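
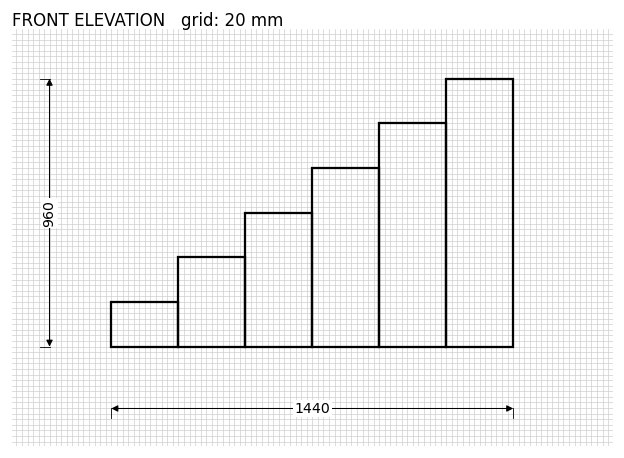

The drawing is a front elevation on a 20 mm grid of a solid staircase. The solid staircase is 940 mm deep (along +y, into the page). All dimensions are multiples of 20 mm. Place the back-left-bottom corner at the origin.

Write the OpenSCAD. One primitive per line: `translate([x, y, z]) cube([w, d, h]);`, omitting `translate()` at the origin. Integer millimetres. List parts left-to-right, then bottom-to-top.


cube([240, 940, 160]);
translate([240, 0, 0]) cube([240, 940, 320]);
translate([480, 0, 0]) cube([240, 940, 480]);
translate([720, 0, 0]) cube([240, 940, 640]);
translate([960, 0, 0]) cube([240, 940, 800]);
translate([1200, 0, 0]) cube([240, 940, 960]);


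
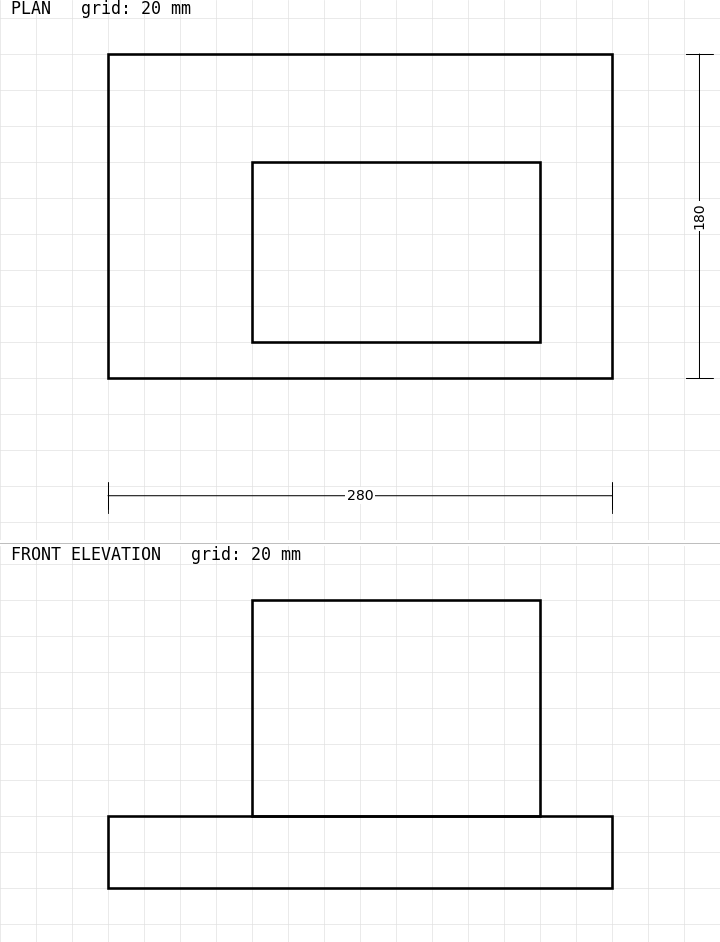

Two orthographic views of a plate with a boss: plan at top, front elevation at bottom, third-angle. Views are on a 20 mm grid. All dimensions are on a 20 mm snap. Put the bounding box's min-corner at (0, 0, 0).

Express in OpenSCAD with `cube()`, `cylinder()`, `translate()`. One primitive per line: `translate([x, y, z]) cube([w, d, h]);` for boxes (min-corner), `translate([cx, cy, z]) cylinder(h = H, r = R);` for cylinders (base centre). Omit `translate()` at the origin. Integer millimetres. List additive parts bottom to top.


cube([280, 180, 40]);
translate([80, 20, 40]) cube([160, 100, 120]);


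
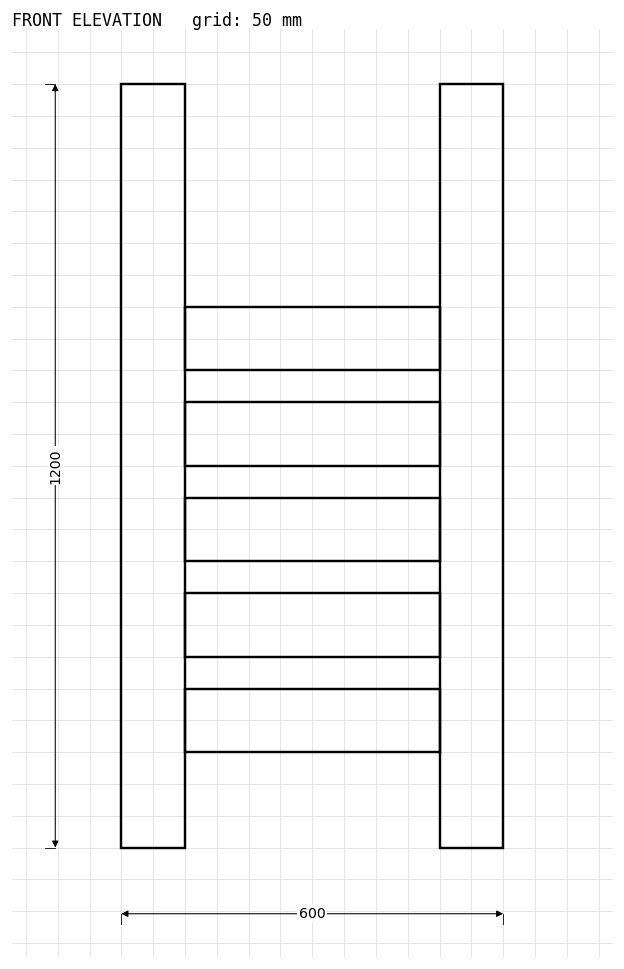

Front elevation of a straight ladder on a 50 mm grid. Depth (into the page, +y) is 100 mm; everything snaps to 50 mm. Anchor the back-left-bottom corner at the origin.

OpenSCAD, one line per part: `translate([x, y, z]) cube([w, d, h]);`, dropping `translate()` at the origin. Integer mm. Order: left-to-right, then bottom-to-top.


cube([100, 100, 1200]);
translate([100, 0, 150]) cube([400, 100, 100]);
translate([100, 0, 300]) cube([400, 100, 100]);
translate([100, 0, 450]) cube([400, 100, 100]);
translate([100, 0, 600]) cube([400, 100, 100]);
translate([100, 0, 750]) cube([400, 100, 100]);
translate([500, 0, 0]) cube([100, 100, 1200]);


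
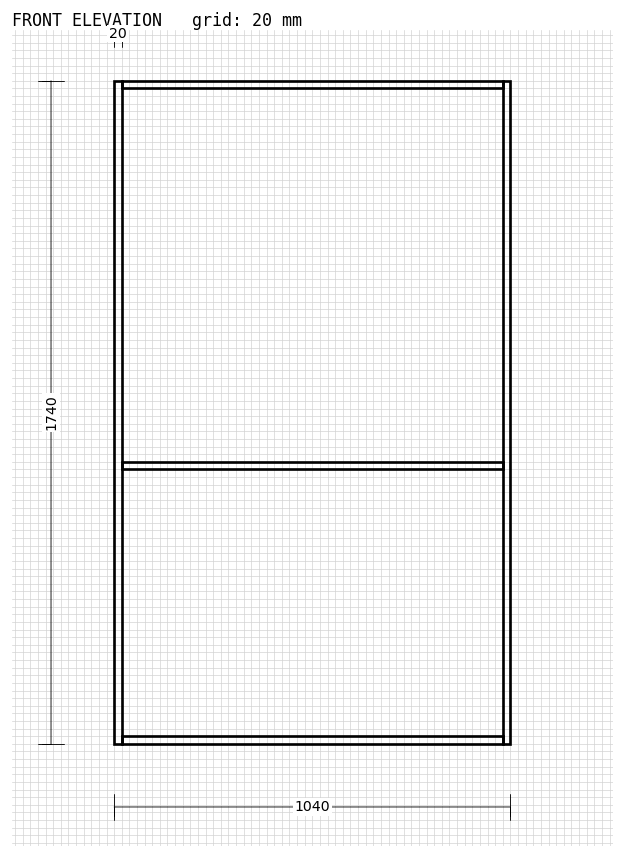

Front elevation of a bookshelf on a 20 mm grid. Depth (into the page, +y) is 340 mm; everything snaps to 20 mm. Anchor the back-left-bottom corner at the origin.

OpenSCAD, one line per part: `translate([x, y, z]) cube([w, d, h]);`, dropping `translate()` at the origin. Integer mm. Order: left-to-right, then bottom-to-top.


cube([20, 340, 1740]);
translate([20, 0, 0]) cube([1000, 340, 20]);
translate([20, 0, 720]) cube([1000, 340, 20]);
translate([20, 0, 1720]) cube([1000, 340, 20]);
translate([1020, 0, 0]) cube([20, 340, 1740]);


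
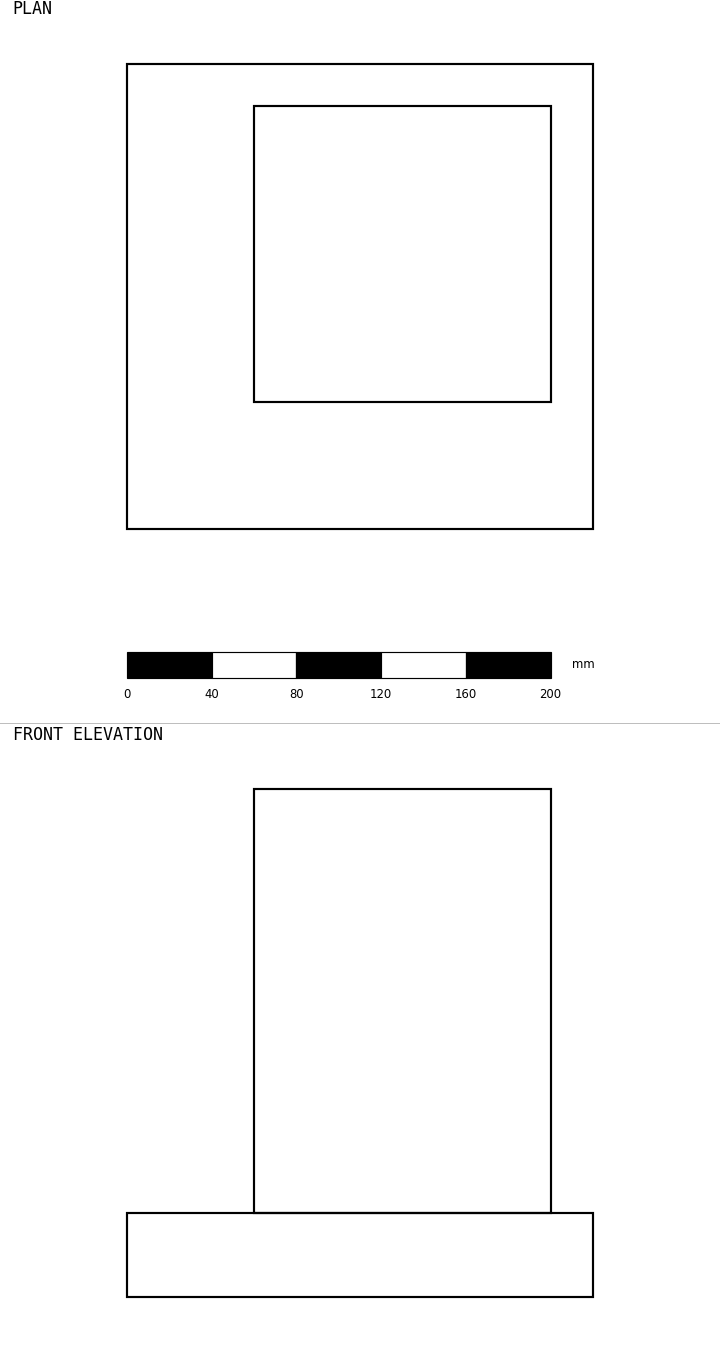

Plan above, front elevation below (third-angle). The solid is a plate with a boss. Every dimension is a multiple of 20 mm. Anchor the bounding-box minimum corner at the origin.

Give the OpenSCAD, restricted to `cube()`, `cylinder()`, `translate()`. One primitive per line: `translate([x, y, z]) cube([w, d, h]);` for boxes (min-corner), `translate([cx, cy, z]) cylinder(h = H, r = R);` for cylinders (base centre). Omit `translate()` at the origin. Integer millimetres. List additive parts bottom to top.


cube([220, 220, 40]);
translate([60, 60, 40]) cube([140, 140, 200]);


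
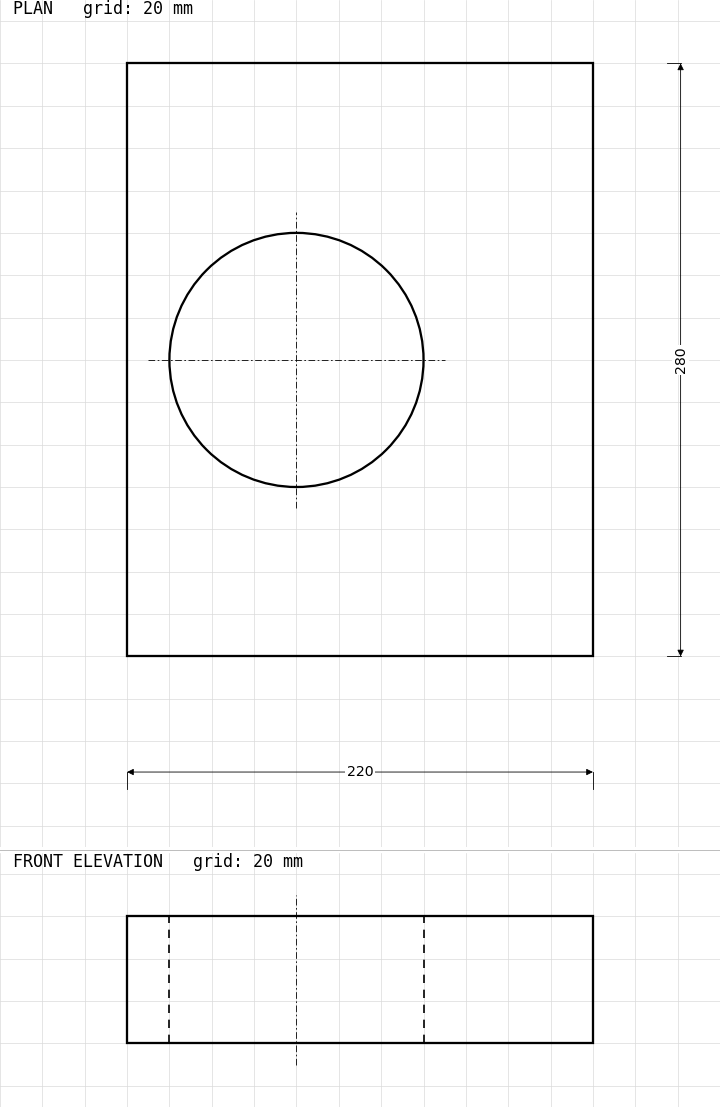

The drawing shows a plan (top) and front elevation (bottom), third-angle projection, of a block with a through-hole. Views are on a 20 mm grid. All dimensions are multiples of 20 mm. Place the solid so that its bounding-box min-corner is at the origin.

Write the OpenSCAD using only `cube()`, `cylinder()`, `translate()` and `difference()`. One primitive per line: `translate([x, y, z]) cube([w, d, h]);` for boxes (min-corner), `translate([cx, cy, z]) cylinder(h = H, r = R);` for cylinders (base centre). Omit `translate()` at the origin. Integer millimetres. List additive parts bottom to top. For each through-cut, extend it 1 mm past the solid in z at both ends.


difference() {
  cube([220, 280, 60]);
  translate([80, 140, -1]) cylinder(h = 62, r = 60);
}


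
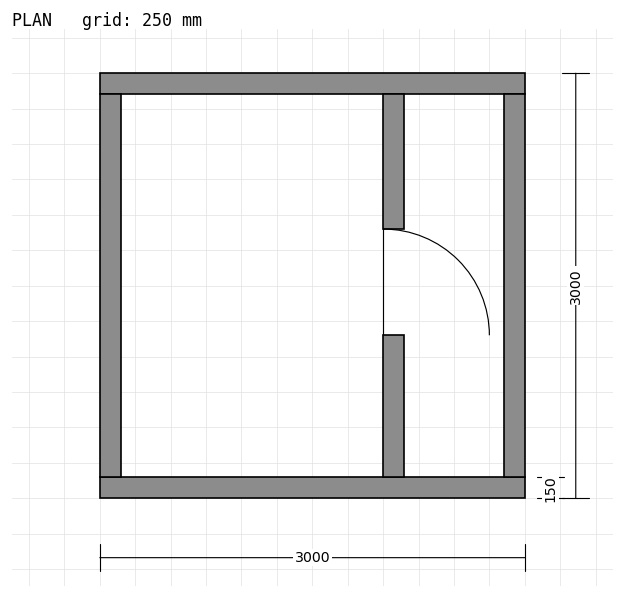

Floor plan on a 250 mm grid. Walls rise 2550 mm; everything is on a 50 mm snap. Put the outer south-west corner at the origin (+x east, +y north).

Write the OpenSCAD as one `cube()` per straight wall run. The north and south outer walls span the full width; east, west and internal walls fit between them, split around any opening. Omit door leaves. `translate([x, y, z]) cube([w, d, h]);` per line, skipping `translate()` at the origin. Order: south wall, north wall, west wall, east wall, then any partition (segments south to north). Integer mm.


cube([3000, 150, 2550]);
translate([0, 2850, 0]) cube([3000, 150, 2550]);
translate([0, 150, 0]) cube([150, 2700, 2550]);
translate([2850, 150, 0]) cube([150, 2700, 2550]);
translate([2000, 150, 0]) cube([150, 1000, 2550]);
translate([2000, 1900, 0]) cube([150, 950, 2550]);


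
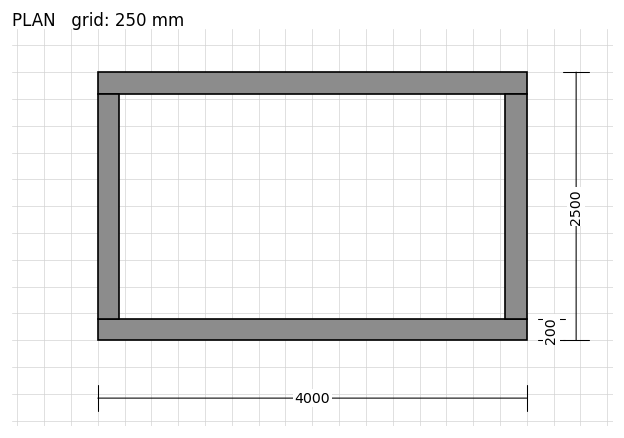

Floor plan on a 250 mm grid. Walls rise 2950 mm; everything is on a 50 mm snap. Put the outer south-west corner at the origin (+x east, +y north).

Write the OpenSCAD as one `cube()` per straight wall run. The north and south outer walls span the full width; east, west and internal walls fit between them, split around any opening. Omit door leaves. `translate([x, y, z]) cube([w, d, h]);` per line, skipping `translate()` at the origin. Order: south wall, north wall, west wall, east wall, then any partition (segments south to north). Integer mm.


cube([4000, 200, 2950]);
translate([0, 2300, 0]) cube([4000, 200, 2950]);
translate([0, 200, 0]) cube([200, 2100, 2950]);
translate([3800, 200, 0]) cube([200, 2100, 2950]);


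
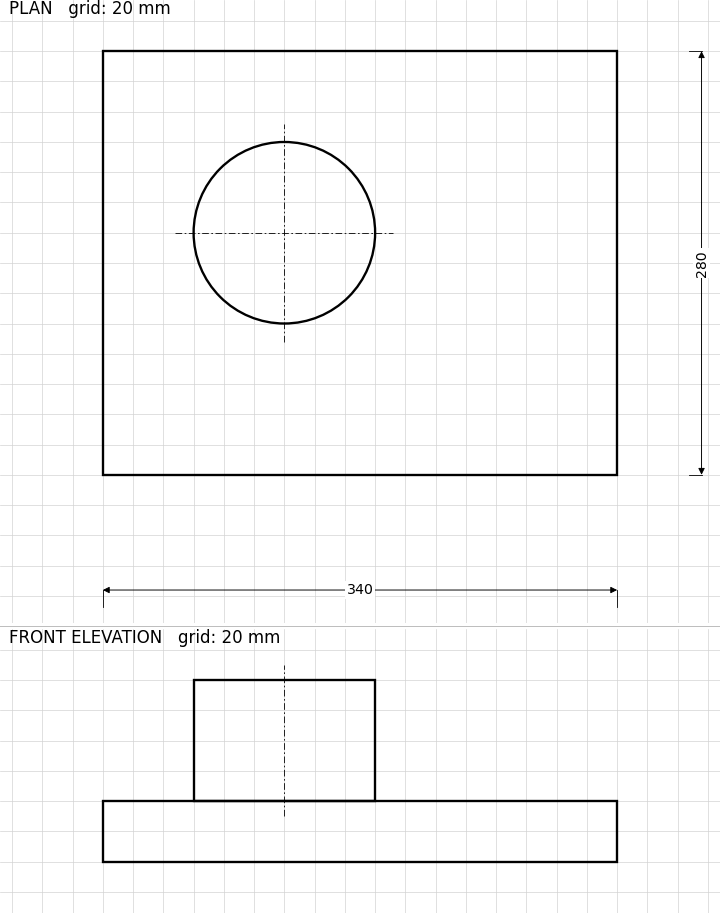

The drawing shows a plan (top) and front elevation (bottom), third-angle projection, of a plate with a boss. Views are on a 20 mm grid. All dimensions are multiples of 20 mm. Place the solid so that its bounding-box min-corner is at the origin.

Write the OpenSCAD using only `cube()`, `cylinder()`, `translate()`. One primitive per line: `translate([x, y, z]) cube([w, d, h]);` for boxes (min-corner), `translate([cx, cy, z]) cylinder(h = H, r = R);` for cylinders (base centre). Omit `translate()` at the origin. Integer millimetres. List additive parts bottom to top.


cube([340, 280, 40]);
translate([120, 160, 40]) cylinder(h = 80, r = 60);


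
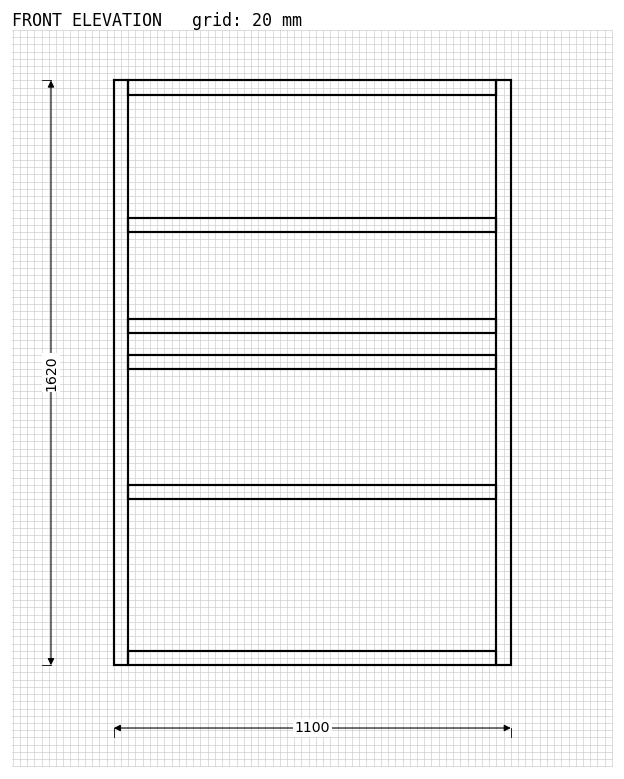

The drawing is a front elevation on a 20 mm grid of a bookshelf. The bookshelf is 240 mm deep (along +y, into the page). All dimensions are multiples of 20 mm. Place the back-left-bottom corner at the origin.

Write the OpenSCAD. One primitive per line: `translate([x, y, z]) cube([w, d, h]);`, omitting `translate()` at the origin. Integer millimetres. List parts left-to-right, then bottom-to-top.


cube([40, 240, 1620]);
translate([40, 0, 0]) cube([1020, 240, 40]);
translate([40, 0, 460]) cube([1020, 240, 40]);
translate([40, 0, 820]) cube([1020, 240, 40]);
translate([40, 0, 920]) cube([1020, 240, 40]);
translate([40, 0, 1200]) cube([1020, 240, 40]);
translate([40, 0, 1580]) cube([1020, 240, 40]);
translate([1060, 0, 0]) cube([40, 240, 1620]);


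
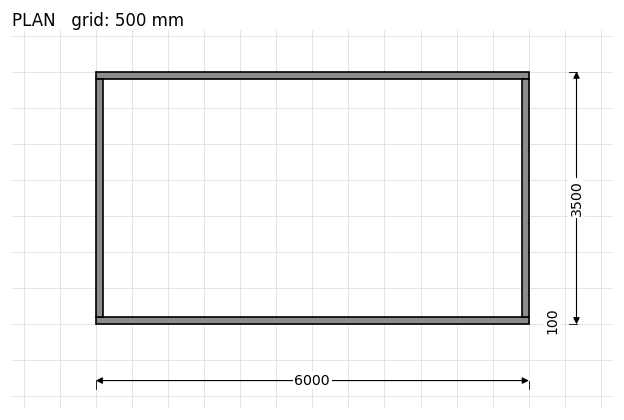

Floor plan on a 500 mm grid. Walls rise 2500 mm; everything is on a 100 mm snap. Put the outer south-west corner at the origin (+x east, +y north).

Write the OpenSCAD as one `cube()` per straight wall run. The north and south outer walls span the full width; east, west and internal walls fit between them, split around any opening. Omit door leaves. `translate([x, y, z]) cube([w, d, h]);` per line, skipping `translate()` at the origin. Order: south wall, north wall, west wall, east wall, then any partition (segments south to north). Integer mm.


cube([6000, 100, 2500]);
translate([0, 3400, 0]) cube([6000, 100, 2500]);
translate([0, 100, 0]) cube([100, 3300, 2500]);
translate([5900, 100, 0]) cube([100, 3300, 2500]);


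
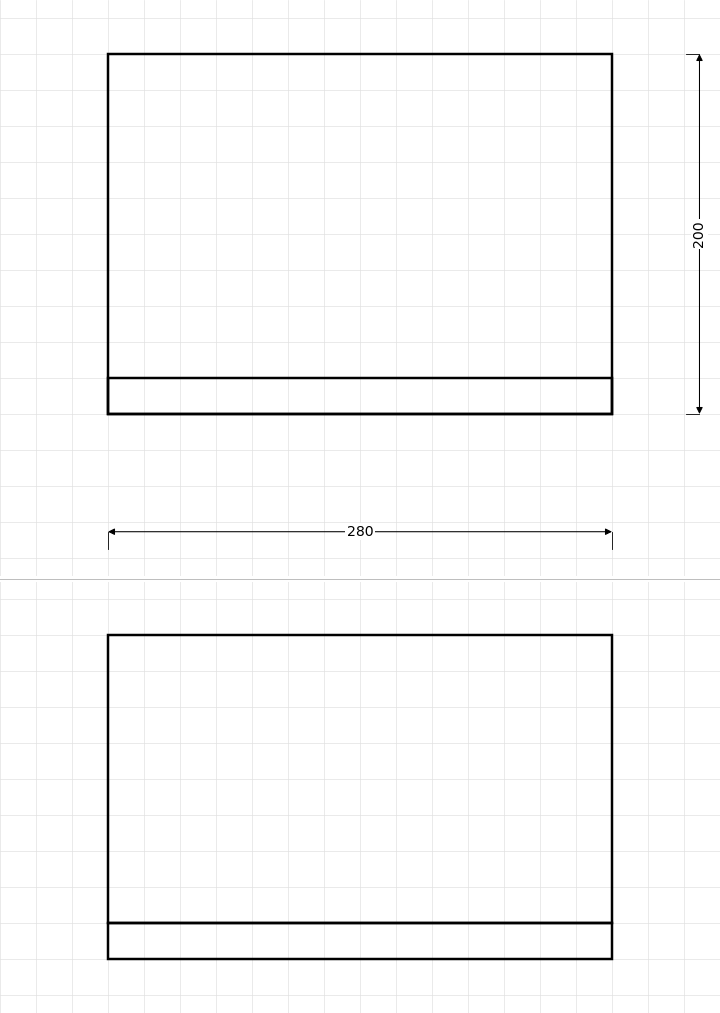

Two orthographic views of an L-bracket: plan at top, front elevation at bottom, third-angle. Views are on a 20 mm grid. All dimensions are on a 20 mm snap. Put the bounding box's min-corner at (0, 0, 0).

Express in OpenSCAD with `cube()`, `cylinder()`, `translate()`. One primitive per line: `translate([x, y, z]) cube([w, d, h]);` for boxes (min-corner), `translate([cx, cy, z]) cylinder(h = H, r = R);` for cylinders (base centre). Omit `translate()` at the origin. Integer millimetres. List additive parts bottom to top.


cube([280, 200, 20]);
translate([0, 0, 20]) cube([280, 20, 160]);


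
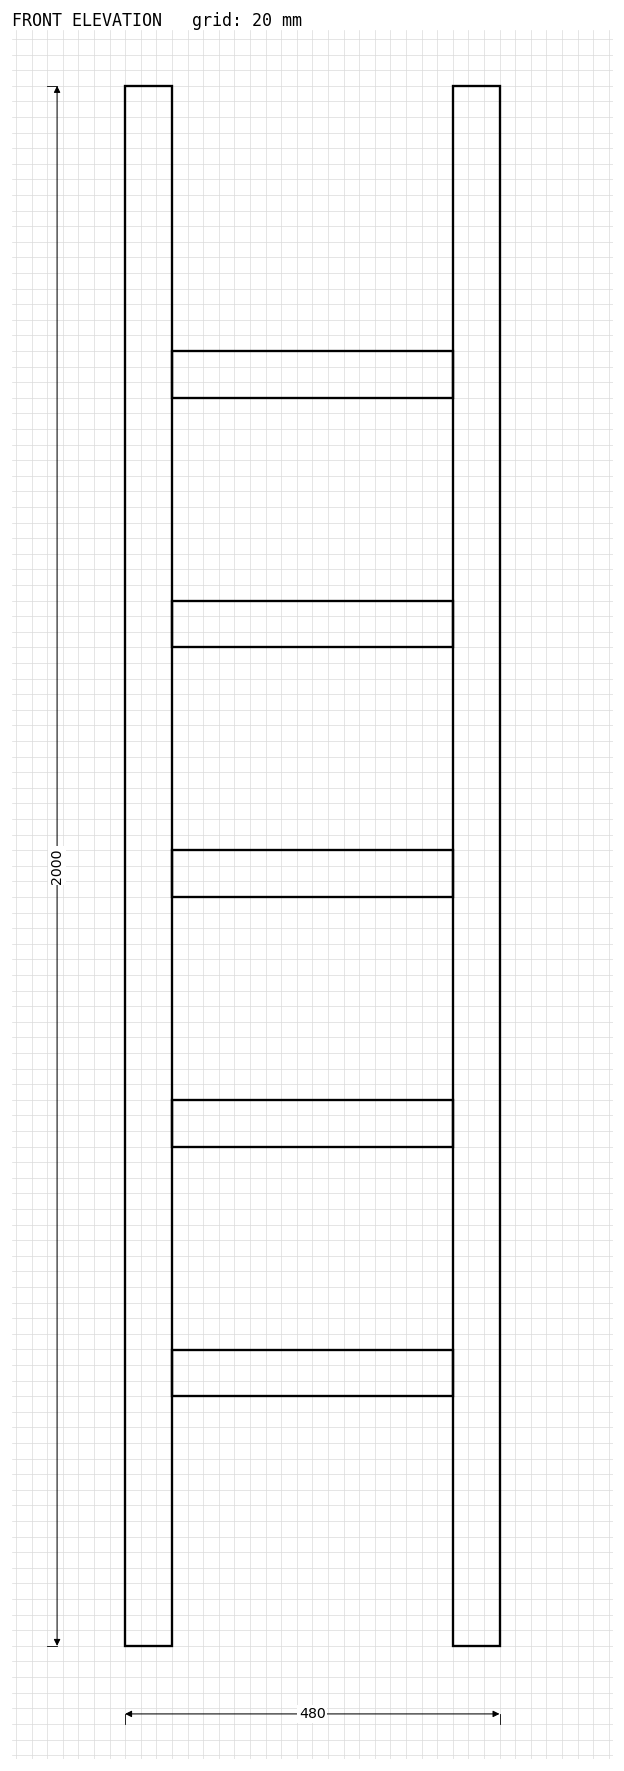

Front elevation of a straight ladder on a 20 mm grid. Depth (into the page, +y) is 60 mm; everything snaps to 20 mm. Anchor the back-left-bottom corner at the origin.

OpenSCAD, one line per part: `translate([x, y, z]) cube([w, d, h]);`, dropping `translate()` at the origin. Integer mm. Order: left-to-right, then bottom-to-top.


cube([60, 60, 2000]);
translate([60, 0, 320]) cube([360, 60, 60]);
translate([60, 0, 640]) cube([360, 60, 60]);
translate([60, 0, 960]) cube([360, 60, 60]);
translate([60, 0, 1280]) cube([360, 60, 60]);
translate([60, 0, 1600]) cube([360, 60, 60]);
translate([420, 0, 0]) cube([60, 60, 2000]);


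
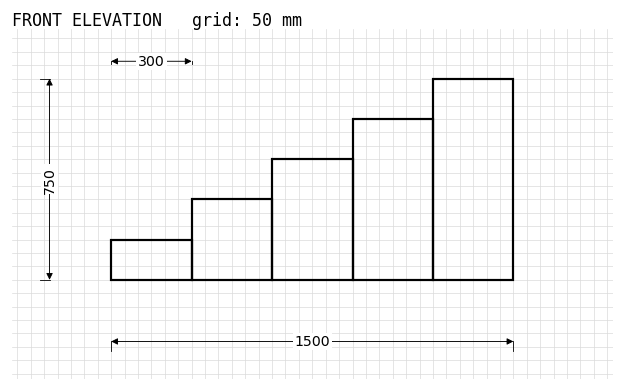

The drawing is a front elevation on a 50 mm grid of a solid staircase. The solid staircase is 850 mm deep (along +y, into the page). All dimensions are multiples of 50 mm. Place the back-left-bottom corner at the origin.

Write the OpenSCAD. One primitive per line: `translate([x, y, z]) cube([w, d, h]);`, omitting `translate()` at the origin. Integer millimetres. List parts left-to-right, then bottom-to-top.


cube([300, 850, 150]);
translate([300, 0, 0]) cube([300, 850, 300]);
translate([600, 0, 0]) cube([300, 850, 450]);
translate([900, 0, 0]) cube([300, 850, 600]);
translate([1200, 0, 0]) cube([300, 850, 750]);


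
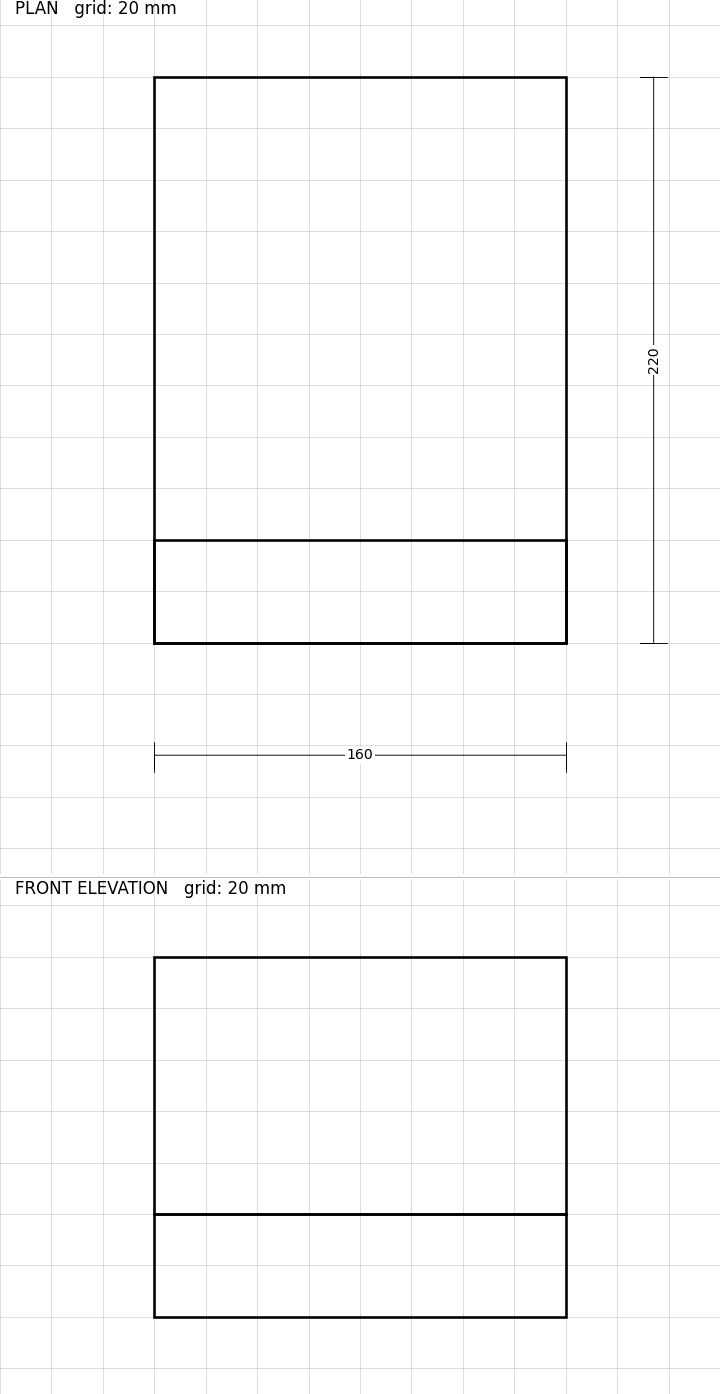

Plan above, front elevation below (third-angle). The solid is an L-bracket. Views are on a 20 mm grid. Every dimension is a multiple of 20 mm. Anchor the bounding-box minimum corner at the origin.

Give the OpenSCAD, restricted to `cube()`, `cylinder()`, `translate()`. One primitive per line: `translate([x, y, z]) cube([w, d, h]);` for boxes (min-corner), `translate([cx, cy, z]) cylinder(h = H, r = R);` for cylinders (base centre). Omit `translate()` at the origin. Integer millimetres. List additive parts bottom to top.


cube([160, 220, 40]);
translate([0, 0, 40]) cube([160, 40, 100]);


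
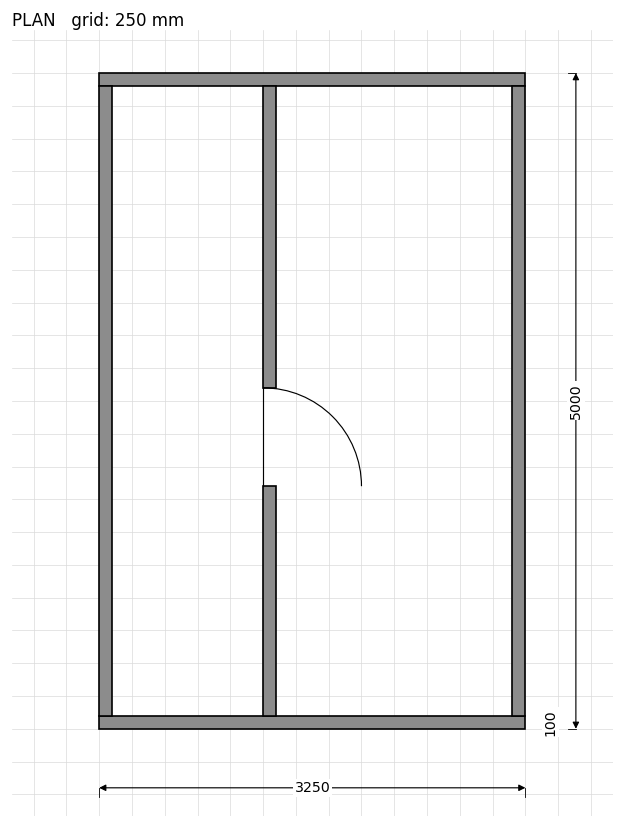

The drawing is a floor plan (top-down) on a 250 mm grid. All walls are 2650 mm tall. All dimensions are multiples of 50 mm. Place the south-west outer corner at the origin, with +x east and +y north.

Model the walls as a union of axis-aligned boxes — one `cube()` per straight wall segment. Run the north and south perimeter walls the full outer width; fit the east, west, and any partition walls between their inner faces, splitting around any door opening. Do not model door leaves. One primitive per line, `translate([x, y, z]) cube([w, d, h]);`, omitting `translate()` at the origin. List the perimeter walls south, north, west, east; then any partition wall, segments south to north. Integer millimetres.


cube([3250, 100, 2650]);
translate([0, 4900, 0]) cube([3250, 100, 2650]);
translate([0, 100, 0]) cube([100, 4800, 2650]);
translate([3150, 100, 0]) cube([100, 4800, 2650]);
translate([1250, 100, 0]) cube([100, 1750, 2650]);
translate([1250, 2600, 0]) cube([100, 2300, 2650]);


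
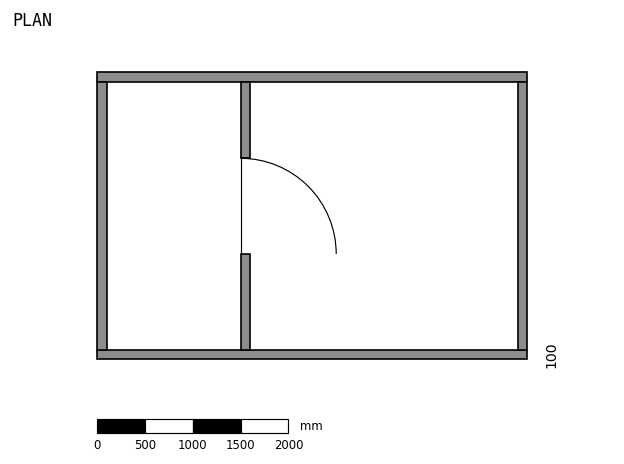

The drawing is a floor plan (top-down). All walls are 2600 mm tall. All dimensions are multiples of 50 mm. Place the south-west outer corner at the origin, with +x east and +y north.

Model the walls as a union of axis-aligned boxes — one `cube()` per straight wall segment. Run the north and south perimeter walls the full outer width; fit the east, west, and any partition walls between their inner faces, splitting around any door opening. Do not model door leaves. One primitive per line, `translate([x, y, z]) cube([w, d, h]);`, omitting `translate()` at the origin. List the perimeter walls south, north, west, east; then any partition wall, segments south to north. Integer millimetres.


cube([4500, 100, 2600]);
translate([0, 2900, 0]) cube([4500, 100, 2600]);
translate([0, 100, 0]) cube([100, 2800, 2600]);
translate([4400, 100, 0]) cube([100, 2800, 2600]);
translate([1500, 100, 0]) cube([100, 1000, 2600]);
translate([1500, 2100, 0]) cube([100, 800, 2600]);


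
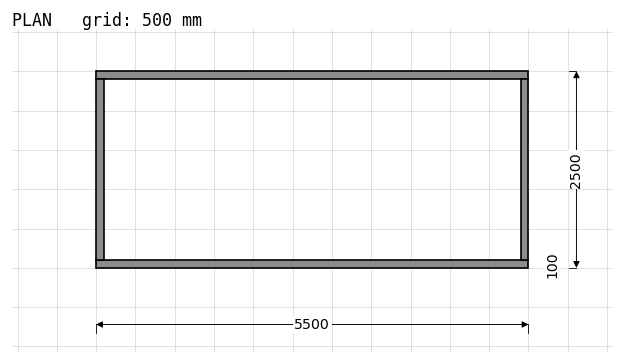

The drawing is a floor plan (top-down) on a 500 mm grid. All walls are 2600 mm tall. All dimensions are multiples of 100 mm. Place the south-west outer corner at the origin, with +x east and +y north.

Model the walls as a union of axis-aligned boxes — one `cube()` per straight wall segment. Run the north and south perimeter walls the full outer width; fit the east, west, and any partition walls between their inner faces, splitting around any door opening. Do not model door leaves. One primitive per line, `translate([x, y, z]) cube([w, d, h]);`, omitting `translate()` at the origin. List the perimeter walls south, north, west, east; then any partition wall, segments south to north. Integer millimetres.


cube([5500, 100, 2600]);
translate([0, 2400, 0]) cube([5500, 100, 2600]);
translate([0, 100, 0]) cube([100, 2300, 2600]);
translate([5400, 100, 0]) cube([100, 2300, 2600]);


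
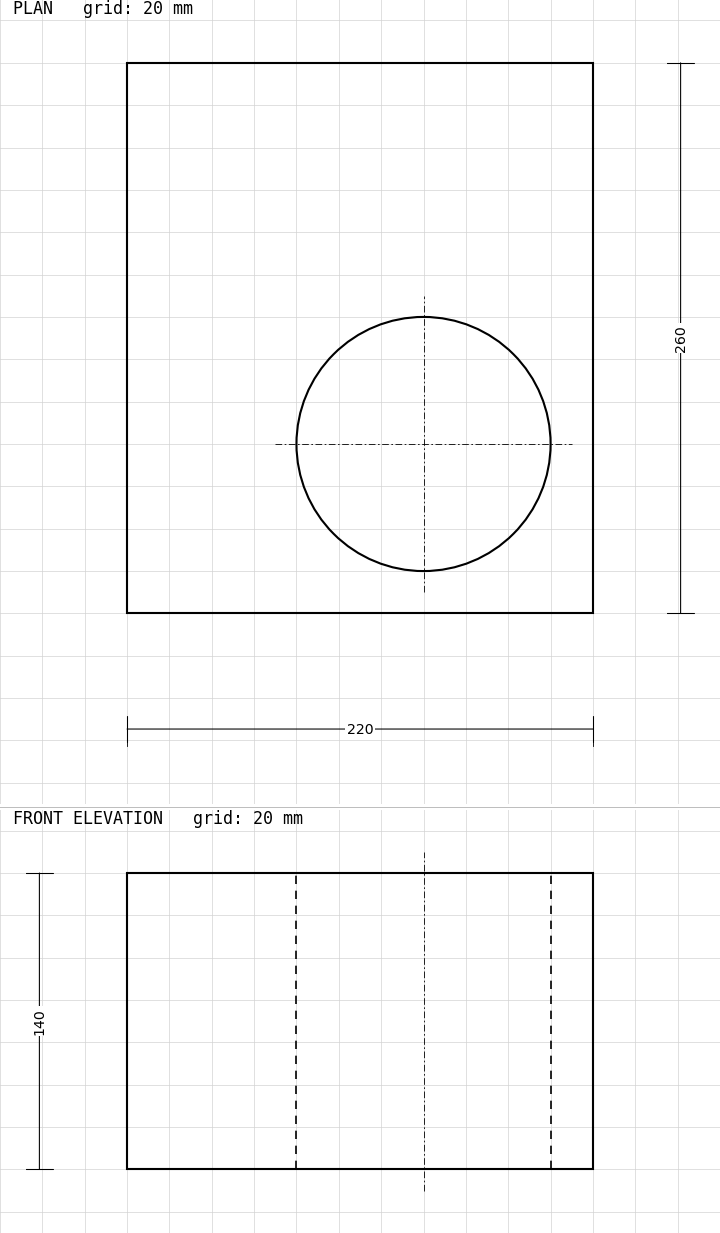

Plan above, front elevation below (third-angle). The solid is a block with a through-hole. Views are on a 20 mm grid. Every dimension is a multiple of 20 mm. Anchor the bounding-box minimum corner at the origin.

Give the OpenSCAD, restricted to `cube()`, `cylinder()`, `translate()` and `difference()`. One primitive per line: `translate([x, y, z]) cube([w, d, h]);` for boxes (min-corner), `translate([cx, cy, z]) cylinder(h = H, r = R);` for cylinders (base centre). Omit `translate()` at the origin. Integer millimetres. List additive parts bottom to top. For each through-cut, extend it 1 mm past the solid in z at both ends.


difference() {
  cube([220, 260, 140]);
  translate([140, 80, -1]) cylinder(h = 142, r = 60);
}


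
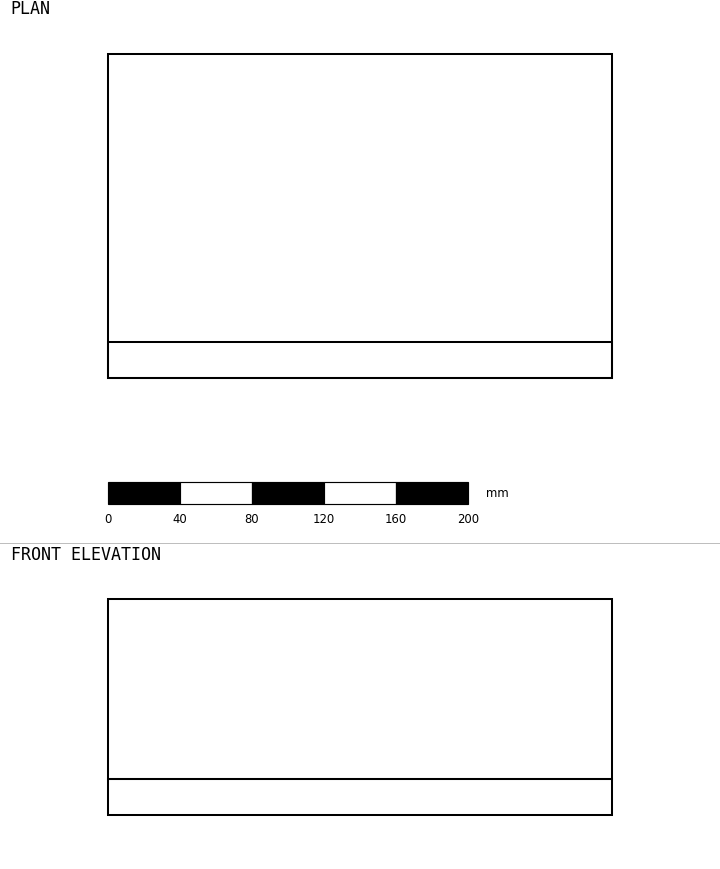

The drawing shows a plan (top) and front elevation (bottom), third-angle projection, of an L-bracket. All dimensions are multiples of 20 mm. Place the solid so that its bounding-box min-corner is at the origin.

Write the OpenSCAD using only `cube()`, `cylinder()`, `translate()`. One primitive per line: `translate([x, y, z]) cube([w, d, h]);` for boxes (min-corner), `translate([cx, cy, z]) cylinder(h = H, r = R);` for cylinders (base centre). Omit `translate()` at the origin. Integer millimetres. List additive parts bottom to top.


cube([280, 180, 20]);
translate([0, 0, 20]) cube([280, 20, 100]);


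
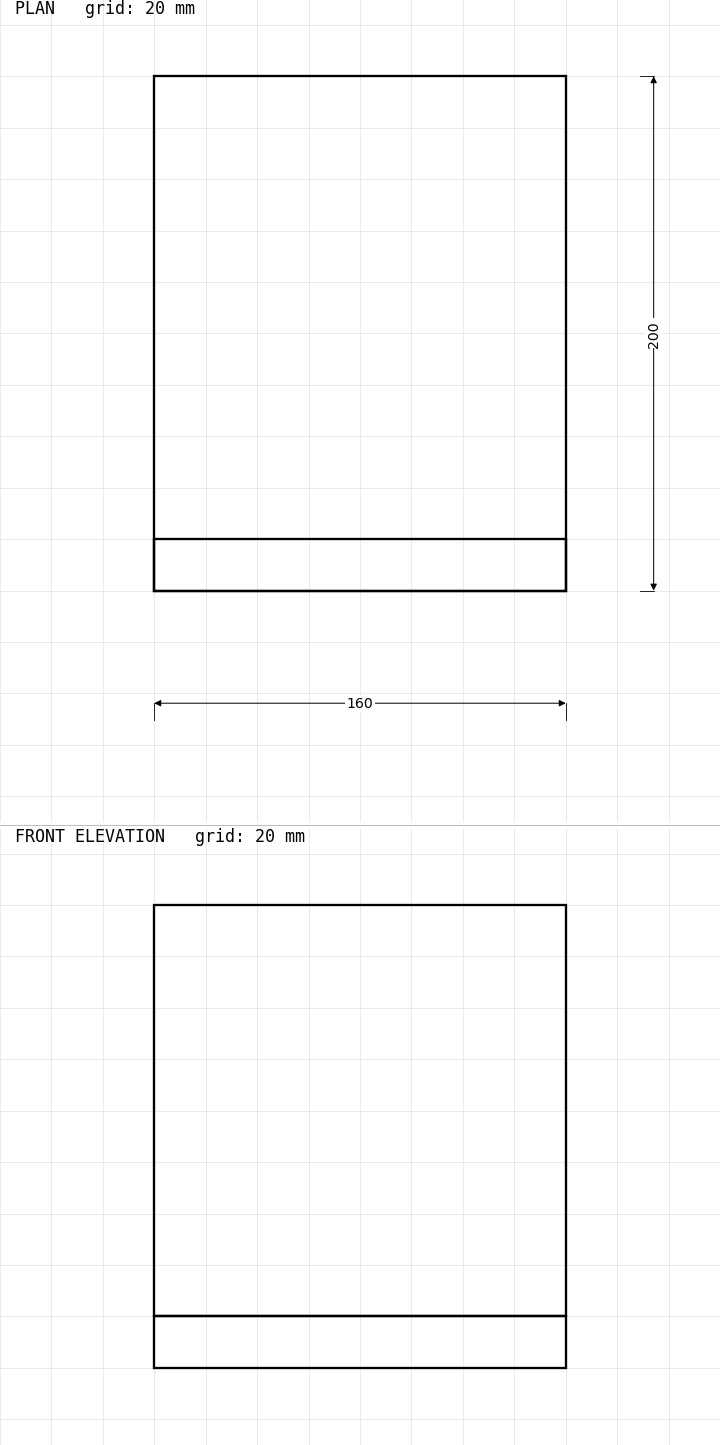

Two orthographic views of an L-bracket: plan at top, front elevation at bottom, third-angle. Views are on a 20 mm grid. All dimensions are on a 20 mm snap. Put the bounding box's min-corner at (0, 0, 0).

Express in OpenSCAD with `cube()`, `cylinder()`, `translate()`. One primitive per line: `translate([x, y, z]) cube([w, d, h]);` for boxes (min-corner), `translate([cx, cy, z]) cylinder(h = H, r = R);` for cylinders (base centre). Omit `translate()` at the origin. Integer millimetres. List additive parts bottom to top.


cube([160, 200, 20]);
translate([0, 0, 20]) cube([160, 20, 160]);


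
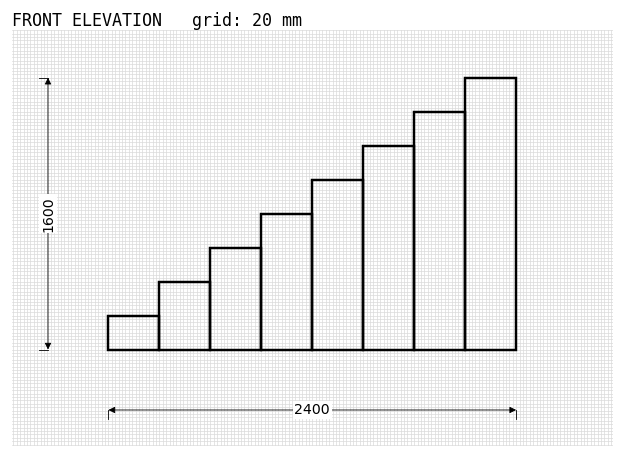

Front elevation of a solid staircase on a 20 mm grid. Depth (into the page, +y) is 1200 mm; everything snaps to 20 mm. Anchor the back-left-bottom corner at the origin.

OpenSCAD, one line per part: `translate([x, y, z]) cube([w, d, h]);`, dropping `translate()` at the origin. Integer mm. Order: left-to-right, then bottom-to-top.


cube([300, 1200, 200]);
translate([300, 0, 0]) cube([300, 1200, 400]);
translate([600, 0, 0]) cube([300, 1200, 600]);
translate([900, 0, 0]) cube([300, 1200, 800]);
translate([1200, 0, 0]) cube([300, 1200, 1000]);
translate([1500, 0, 0]) cube([300, 1200, 1200]);
translate([1800, 0, 0]) cube([300, 1200, 1400]);
translate([2100, 0, 0]) cube([300, 1200, 1600]);


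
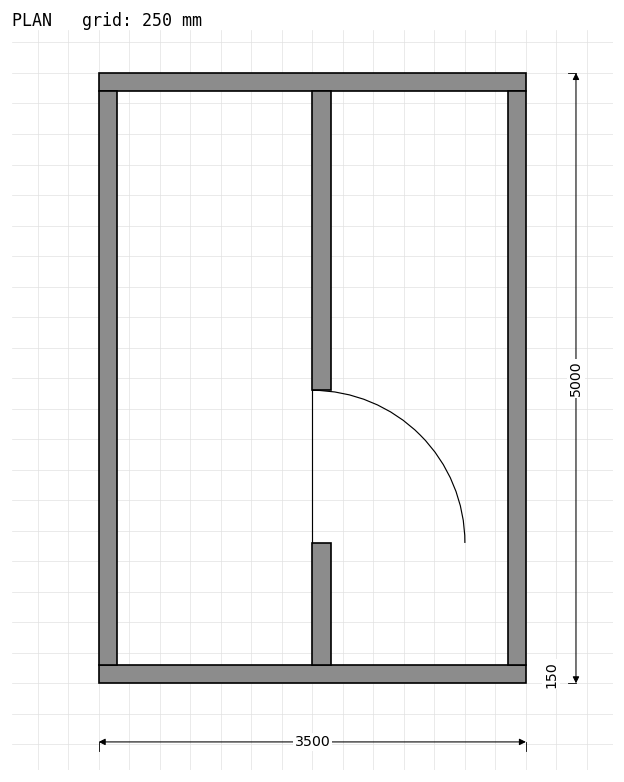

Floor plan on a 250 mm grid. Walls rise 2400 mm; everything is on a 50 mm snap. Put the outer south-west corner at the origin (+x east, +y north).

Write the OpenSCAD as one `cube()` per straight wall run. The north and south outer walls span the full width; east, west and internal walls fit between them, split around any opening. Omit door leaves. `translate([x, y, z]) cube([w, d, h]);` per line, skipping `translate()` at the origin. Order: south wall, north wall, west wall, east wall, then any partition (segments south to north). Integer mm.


cube([3500, 150, 2400]);
translate([0, 4850, 0]) cube([3500, 150, 2400]);
translate([0, 150, 0]) cube([150, 4700, 2400]);
translate([3350, 150, 0]) cube([150, 4700, 2400]);
translate([1750, 150, 0]) cube([150, 1000, 2400]);
translate([1750, 2400, 0]) cube([150, 2450, 2400]);


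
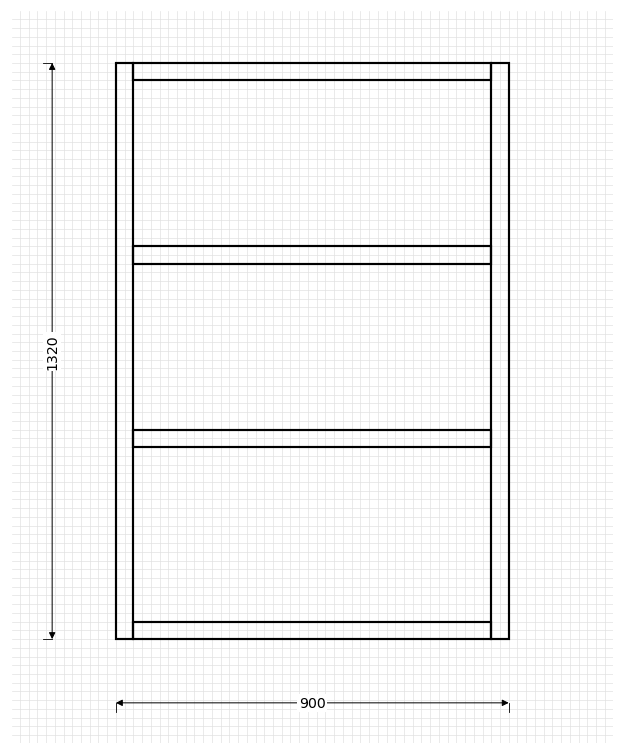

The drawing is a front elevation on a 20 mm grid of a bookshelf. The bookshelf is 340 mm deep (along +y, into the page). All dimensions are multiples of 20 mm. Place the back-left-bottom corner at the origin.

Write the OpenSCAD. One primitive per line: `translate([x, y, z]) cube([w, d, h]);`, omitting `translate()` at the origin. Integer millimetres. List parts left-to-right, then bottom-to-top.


cube([40, 340, 1320]);
translate([40, 0, 0]) cube([820, 340, 40]);
translate([40, 0, 440]) cube([820, 340, 40]);
translate([40, 0, 860]) cube([820, 340, 40]);
translate([40, 0, 1280]) cube([820, 340, 40]);
translate([860, 0, 0]) cube([40, 340, 1320]);


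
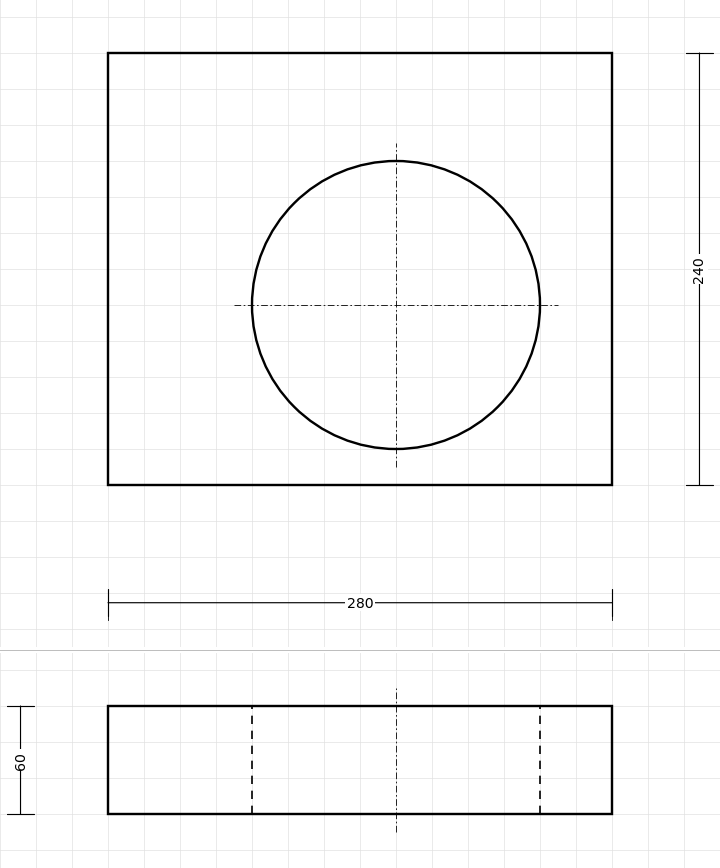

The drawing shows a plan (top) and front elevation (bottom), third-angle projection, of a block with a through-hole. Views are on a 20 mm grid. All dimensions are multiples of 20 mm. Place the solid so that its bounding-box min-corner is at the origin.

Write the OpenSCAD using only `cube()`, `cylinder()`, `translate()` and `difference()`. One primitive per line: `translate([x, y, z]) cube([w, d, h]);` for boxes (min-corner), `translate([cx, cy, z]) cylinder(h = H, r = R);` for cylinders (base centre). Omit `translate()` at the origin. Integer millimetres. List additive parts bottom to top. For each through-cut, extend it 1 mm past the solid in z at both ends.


difference() {
  cube([280, 240, 60]);
  translate([160, 100, -1]) cylinder(h = 62, r = 80);
}


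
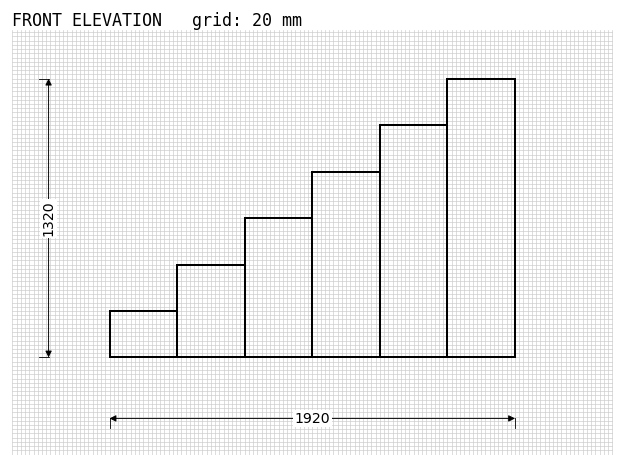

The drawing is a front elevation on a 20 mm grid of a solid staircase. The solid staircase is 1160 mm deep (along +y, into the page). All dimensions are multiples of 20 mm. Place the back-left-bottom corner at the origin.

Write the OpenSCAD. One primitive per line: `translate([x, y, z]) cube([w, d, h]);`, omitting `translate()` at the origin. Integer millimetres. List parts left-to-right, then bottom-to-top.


cube([320, 1160, 220]);
translate([320, 0, 0]) cube([320, 1160, 440]);
translate([640, 0, 0]) cube([320, 1160, 660]);
translate([960, 0, 0]) cube([320, 1160, 880]);
translate([1280, 0, 0]) cube([320, 1160, 1100]);
translate([1600, 0, 0]) cube([320, 1160, 1320]);


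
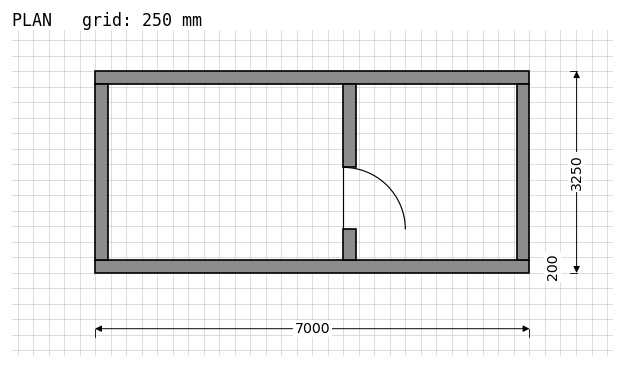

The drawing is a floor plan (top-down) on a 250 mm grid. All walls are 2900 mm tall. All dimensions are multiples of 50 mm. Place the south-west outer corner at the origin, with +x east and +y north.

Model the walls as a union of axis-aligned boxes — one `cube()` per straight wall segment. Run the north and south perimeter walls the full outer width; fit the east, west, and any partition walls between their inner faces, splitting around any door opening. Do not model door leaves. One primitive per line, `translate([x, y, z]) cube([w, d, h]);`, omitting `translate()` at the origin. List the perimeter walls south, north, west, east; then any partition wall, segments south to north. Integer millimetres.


cube([7000, 200, 2900]);
translate([0, 3050, 0]) cube([7000, 200, 2900]);
translate([0, 200, 0]) cube([200, 2850, 2900]);
translate([6800, 200, 0]) cube([200, 2850, 2900]);
translate([4000, 200, 0]) cube([200, 500, 2900]);
translate([4000, 1700, 0]) cube([200, 1350, 2900]);


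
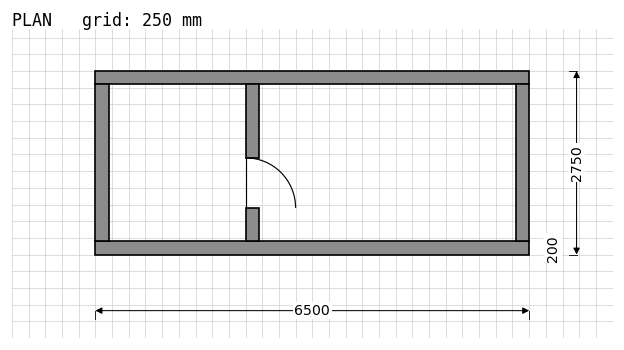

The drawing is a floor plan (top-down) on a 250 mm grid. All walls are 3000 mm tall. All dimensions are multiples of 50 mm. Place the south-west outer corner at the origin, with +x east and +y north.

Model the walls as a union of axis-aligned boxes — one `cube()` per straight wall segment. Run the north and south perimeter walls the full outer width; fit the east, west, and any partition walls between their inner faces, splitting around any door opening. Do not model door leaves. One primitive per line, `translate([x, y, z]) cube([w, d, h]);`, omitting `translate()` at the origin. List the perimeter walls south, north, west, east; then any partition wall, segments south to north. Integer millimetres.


cube([6500, 200, 3000]);
translate([0, 2550, 0]) cube([6500, 200, 3000]);
translate([0, 200, 0]) cube([200, 2350, 3000]);
translate([6300, 200, 0]) cube([200, 2350, 3000]);
translate([2250, 200, 0]) cube([200, 500, 3000]);
translate([2250, 1450, 0]) cube([200, 1100, 3000]);


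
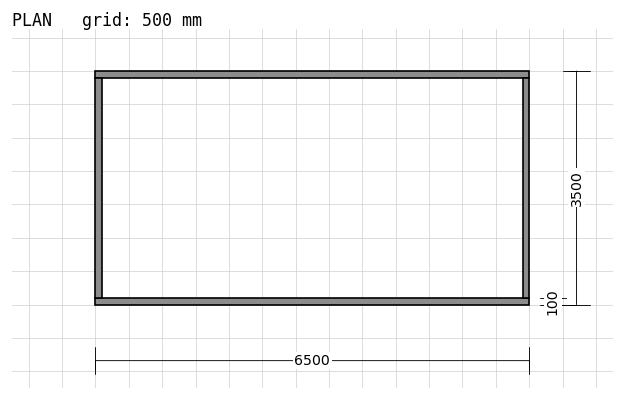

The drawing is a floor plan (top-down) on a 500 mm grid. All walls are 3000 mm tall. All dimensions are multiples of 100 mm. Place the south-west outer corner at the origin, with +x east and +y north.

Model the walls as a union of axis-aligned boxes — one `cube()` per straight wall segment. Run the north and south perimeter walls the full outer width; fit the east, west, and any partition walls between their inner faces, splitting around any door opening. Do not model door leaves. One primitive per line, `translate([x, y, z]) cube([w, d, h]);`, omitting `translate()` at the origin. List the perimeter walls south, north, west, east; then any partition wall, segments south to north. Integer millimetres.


cube([6500, 100, 3000]);
translate([0, 3400, 0]) cube([6500, 100, 3000]);
translate([0, 100, 0]) cube([100, 3300, 3000]);
translate([6400, 100, 0]) cube([100, 3300, 3000]);


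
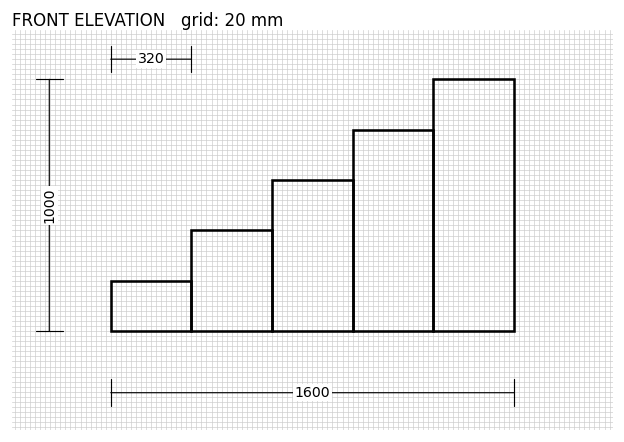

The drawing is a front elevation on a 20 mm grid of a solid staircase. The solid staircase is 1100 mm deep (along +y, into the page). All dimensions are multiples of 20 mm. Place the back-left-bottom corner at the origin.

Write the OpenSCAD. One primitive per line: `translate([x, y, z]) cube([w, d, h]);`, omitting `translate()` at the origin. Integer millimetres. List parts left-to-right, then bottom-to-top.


cube([320, 1100, 200]);
translate([320, 0, 0]) cube([320, 1100, 400]);
translate([640, 0, 0]) cube([320, 1100, 600]);
translate([960, 0, 0]) cube([320, 1100, 800]);
translate([1280, 0, 0]) cube([320, 1100, 1000]);


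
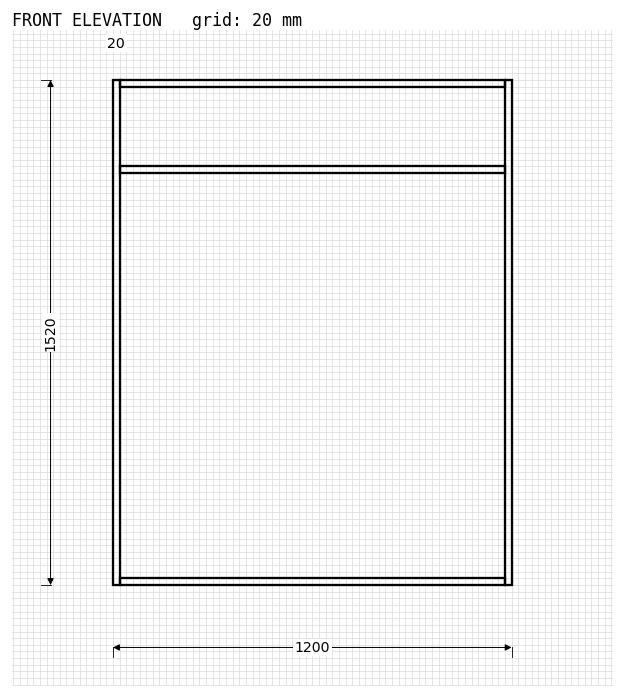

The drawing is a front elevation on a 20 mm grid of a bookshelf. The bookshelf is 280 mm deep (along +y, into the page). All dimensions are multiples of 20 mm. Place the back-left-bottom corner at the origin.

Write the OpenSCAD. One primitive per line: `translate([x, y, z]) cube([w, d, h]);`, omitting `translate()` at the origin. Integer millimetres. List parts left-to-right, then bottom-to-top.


cube([20, 280, 1520]);
translate([20, 0, 0]) cube([1160, 280, 20]);
translate([20, 0, 1240]) cube([1160, 280, 20]);
translate([20, 0, 1500]) cube([1160, 280, 20]);
translate([1180, 0, 0]) cube([20, 280, 1520]);


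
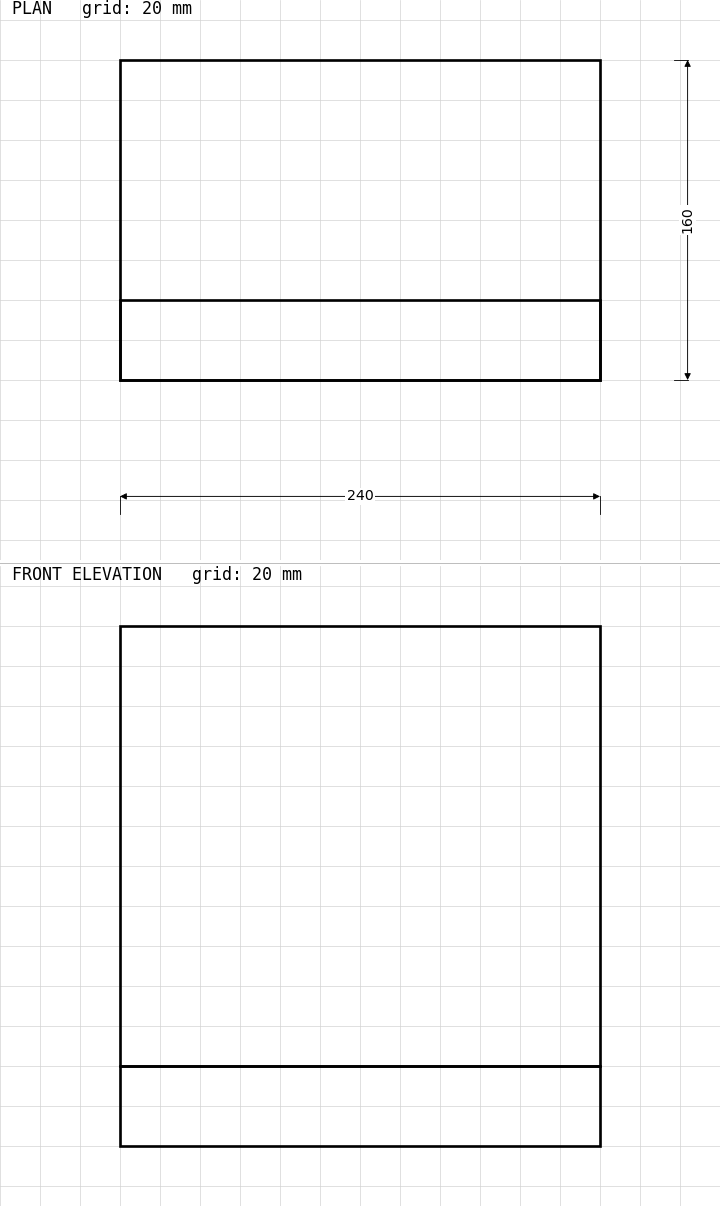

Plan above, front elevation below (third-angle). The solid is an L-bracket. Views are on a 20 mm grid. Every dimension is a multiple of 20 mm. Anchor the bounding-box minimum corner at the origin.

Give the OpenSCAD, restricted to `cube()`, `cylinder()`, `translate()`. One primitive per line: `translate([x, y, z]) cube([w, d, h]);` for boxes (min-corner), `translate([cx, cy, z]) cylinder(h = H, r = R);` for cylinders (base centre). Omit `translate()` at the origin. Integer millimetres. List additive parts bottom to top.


cube([240, 160, 40]);
translate([0, 0, 40]) cube([240, 40, 220]);


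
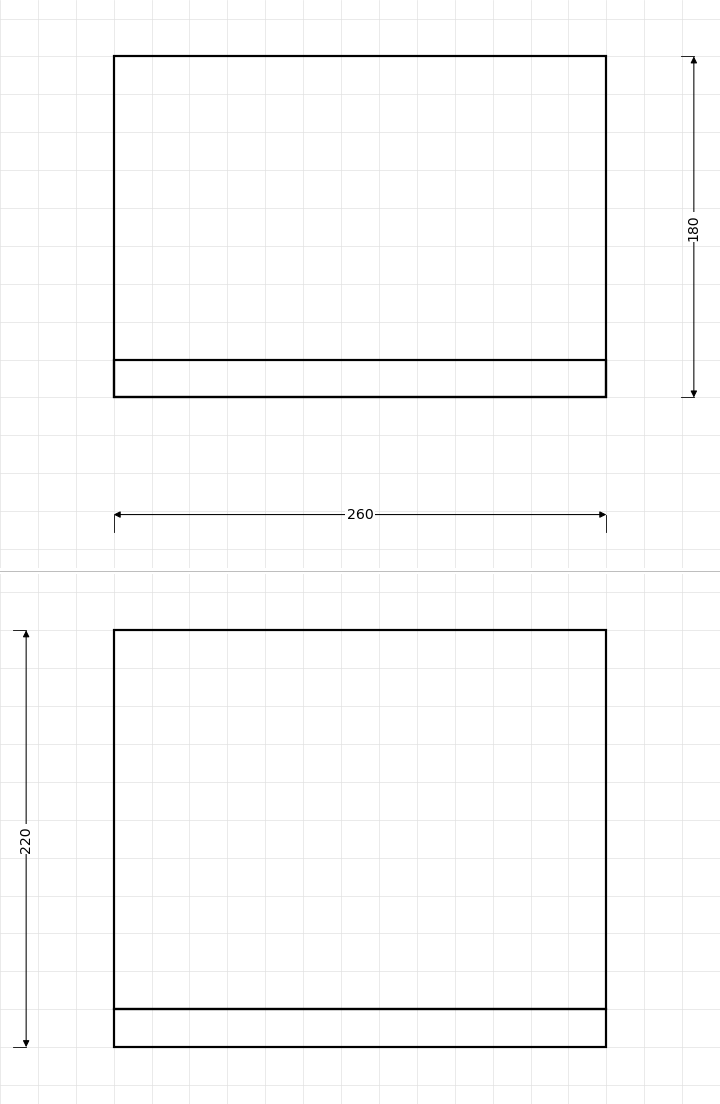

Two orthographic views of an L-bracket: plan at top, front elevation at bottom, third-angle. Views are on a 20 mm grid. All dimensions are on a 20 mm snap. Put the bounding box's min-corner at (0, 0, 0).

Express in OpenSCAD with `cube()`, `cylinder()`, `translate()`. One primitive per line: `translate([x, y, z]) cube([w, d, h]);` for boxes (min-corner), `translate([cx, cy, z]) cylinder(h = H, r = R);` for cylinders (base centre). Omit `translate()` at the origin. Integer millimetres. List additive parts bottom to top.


cube([260, 180, 20]);
translate([0, 0, 20]) cube([260, 20, 200]);


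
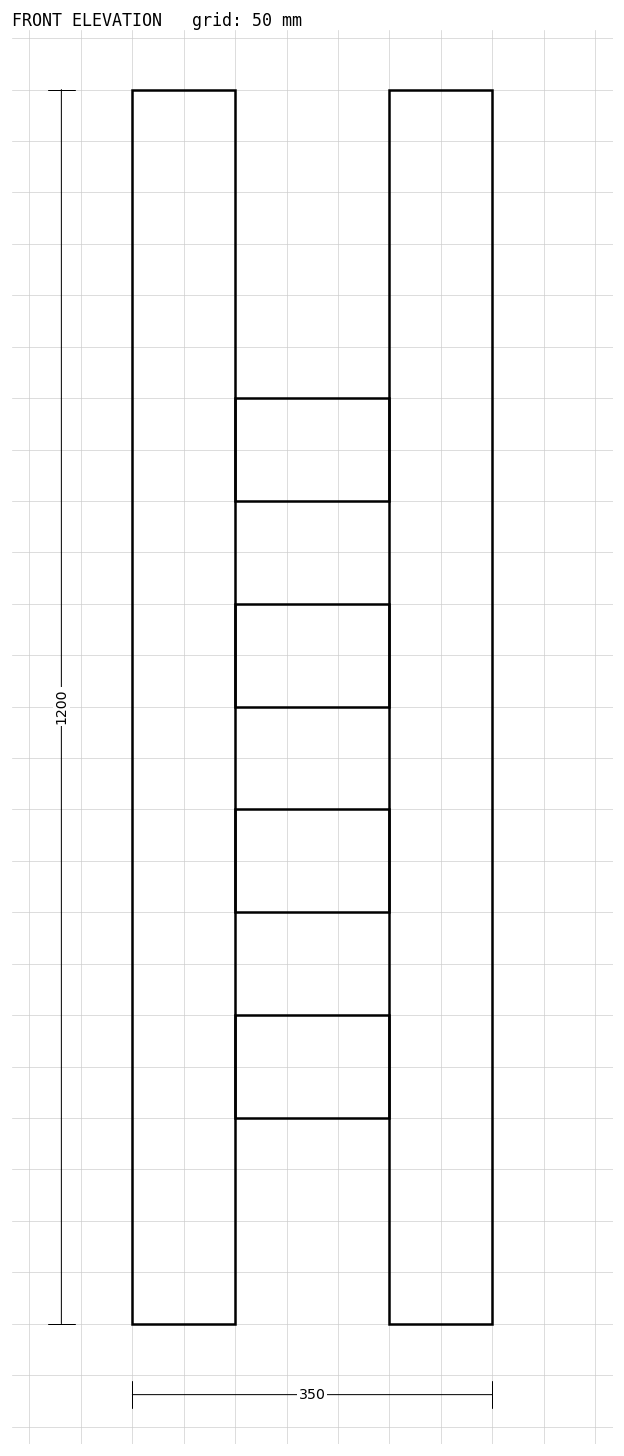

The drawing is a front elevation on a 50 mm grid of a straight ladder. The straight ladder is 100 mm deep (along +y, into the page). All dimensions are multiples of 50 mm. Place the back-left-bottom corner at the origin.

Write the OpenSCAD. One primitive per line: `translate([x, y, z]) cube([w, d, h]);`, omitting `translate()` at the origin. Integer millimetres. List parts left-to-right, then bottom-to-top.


cube([100, 100, 1200]);
translate([100, 0, 200]) cube([150, 100, 100]);
translate([100, 0, 400]) cube([150, 100, 100]);
translate([100, 0, 600]) cube([150, 100, 100]);
translate([100, 0, 800]) cube([150, 100, 100]);
translate([250, 0, 0]) cube([100, 100, 1200]);


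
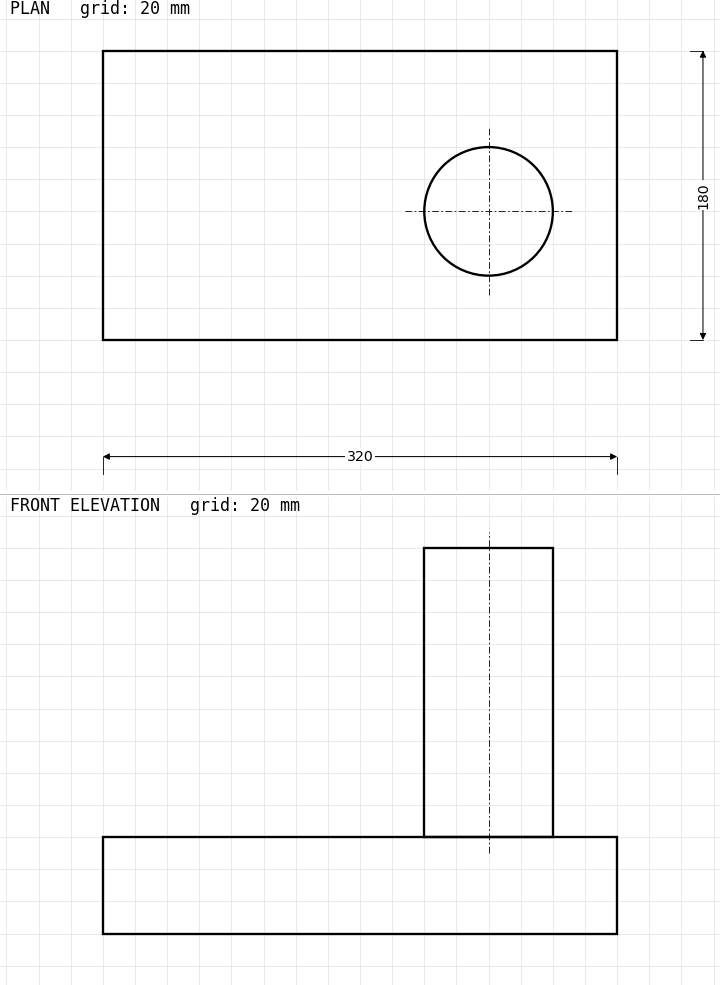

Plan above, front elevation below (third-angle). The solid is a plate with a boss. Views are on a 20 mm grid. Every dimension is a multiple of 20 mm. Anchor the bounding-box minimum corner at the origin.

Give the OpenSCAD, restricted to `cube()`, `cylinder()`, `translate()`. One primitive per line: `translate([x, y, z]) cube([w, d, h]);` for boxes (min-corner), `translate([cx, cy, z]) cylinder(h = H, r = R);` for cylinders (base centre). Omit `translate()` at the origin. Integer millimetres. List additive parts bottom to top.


cube([320, 180, 60]);
translate([240, 80, 60]) cylinder(h = 180, r = 40);


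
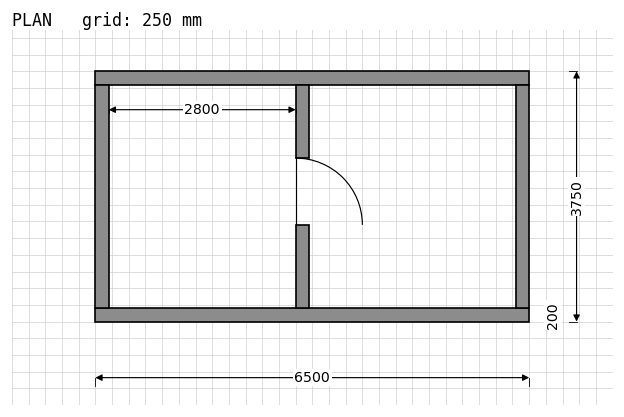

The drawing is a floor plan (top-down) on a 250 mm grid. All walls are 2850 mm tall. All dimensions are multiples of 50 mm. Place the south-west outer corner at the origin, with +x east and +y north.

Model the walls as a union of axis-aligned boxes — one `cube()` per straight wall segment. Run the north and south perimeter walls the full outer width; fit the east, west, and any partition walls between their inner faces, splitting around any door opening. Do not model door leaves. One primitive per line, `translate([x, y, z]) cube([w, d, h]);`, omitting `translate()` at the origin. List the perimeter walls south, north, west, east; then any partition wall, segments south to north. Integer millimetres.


cube([6500, 200, 2850]);
translate([0, 3550, 0]) cube([6500, 200, 2850]);
translate([0, 200, 0]) cube([200, 3350, 2850]);
translate([6300, 200, 0]) cube([200, 3350, 2850]);
translate([3000, 200, 0]) cube([200, 1250, 2850]);
translate([3000, 2450, 0]) cube([200, 1100, 2850]);


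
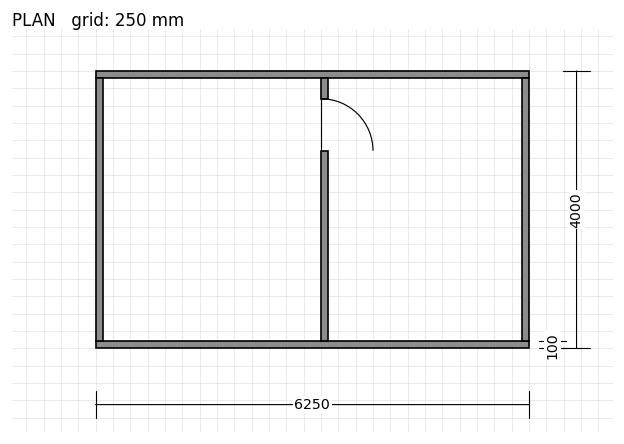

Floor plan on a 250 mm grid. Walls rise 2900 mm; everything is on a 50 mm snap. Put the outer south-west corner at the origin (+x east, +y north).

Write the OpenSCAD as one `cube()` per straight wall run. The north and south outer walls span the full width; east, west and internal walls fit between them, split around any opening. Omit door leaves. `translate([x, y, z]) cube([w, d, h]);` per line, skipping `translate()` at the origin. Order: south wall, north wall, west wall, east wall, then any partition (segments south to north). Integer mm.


cube([6250, 100, 2900]);
translate([0, 3900, 0]) cube([6250, 100, 2900]);
translate([0, 100, 0]) cube([100, 3800, 2900]);
translate([6150, 100, 0]) cube([100, 3800, 2900]);
translate([3250, 100, 0]) cube([100, 2750, 2900]);
translate([3250, 3600, 0]) cube([100, 300, 2900]);


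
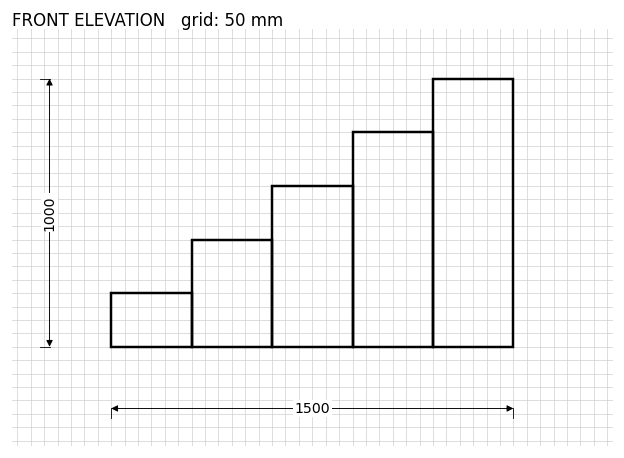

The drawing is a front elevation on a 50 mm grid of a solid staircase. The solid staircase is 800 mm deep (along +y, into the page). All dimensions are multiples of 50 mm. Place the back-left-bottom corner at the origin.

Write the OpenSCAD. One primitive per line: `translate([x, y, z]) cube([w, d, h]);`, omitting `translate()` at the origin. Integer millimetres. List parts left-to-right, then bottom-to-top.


cube([300, 800, 200]);
translate([300, 0, 0]) cube([300, 800, 400]);
translate([600, 0, 0]) cube([300, 800, 600]);
translate([900, 0, 0]) cube([300, 800, 800]);
translate([1200, 0, 0]) cube([300, 800, 1000]);


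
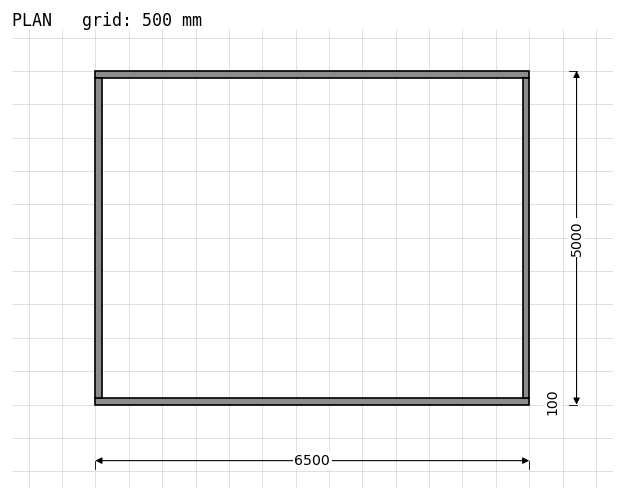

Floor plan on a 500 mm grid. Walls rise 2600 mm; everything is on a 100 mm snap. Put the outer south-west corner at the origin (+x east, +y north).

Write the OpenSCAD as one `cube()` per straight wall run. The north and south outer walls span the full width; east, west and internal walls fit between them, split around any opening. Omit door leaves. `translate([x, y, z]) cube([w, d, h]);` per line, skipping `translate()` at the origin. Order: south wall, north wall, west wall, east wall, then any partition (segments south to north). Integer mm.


cube([6500, 100, 2600]);
translate([0, 4900, 0]) cube([6500, 100, 2600]);
translate([0, 100, 0]) cube([100, 4800, 2600]);
translate([6400, 100, 0]) cube([100, 4800, 2600]);


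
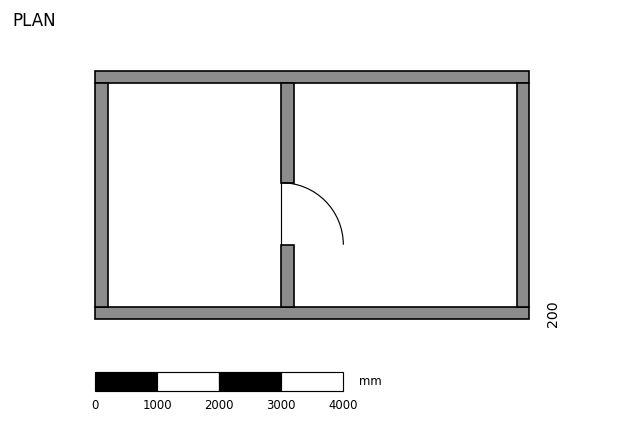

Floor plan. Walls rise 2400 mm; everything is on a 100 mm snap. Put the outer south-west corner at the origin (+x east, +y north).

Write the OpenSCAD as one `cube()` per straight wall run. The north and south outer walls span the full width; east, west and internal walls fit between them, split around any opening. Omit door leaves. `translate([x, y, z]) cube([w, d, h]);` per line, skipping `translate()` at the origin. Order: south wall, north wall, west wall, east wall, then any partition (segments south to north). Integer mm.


cube([7000, 200, 2400]);
translate([0, 3800, 0]) cube([7000, 200, 2400]);
translate([0, 200, 0]) cube([200, 3600, 2400]);
translate([6800, 200, 0]) cube([200, 3600, 2400]);
translate([3000, 200, 0]) cube([200, 1000, 2400]);
translate([3000, 2200, 0]) cube([200, 1600, 2400]);
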